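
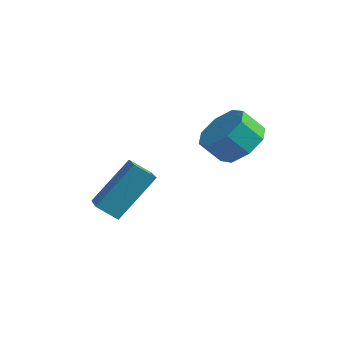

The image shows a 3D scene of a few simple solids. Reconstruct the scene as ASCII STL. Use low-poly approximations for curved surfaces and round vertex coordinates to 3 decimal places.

solid 
facet normal -0.604 0.696 -0.389
outer loop
vertex -4.137 -1.178 -2.32
vertex -3.476 -0.899 -2.846
vertex -4.721 -2.483 -3.747
endloop
endfacet
facet normal -0.743 -0.314 0.591
outer loop
vertex -3.924 -3.401 -3.234
vertex -4.137 -1.178 -2.32
vertex -4.721 -2.483 -3.747
endloop
endfacet
facet normal -0.604 0.696 -0.388
outer loop
vertex -4.721 -2.483 -3.747
vertex -3.476 -0.899 -2.846
vertex -4.061 -2.203 -4.273
endloop
endfacet
facet normal -0.289 -0.646 -0.707
outer loop
vertex -4.061 -2.203 -4.273
vertex -3.924 -3.401 -3.234
vertex -4.721 -2.483 -3.747
endloop
endfacet
facet normal 0.289 0.646 0.706
outer loop
vertex -4.137 -1.178 -2.32
vertex -2.679 -1.817 -2.333
vertex -3.476 -0.899 -2.846
endloop
endfacet
facet normal -0.742 -0.314 0.592
outer loop
vertex -3.339 -2.097 -1.807
vertex -4.137 -1.178 -2.32
vertex -3.924 -3.401 -3.234
endloop
endfacet
facet normal 0.289 0.646 0.707
outer loop
vertex -3.339 -2.097 -1.807
vertex -2.679 -1.817 -2.333
vertex -4.137 -1.178 -2.32
endloop
endfacet
facet normal 0.743 0.314 -0.592
outer loop
vertex -3.476 -0.899 -2.846
vertex -2.679 -1.817 -2.333
vertex -4.061 -2.203 -4.273
endloop
endfacet
facet normal -0.290 -0.646 -0.706
outer loop
vertex -3.263 -3.122 -3.76
vertex -3.924 -3.401 -3.234
vertex -4.061 -2.203 -4.273
endloop
endfacet
facet normal 0.742 0.315 -0.591
outer loop
vertex -4.061 -2.203 -4.273
vertex -2.679 -1.817 -2.333
vertex -3.263 -3.122 -3.76
endloop
endfacet
facet normal 0.603 -0.696 0.389
outer loop
vertex -3.263 -3.122 -3.76
vertex -3.339 -2.097 -1.807
vertex -3.924 -3.401 -3.234
endloop
endfacet
facet normal 0.605 -0.695 0.388
outer loop
vertex -2.679 -1.817 -2.333
vertex -3.339 -2.097 -1.807
vertex -3.263 -3.122 -3.76
endloop
endfacet
facet normal 0.561 0.348 -0.751
outer loop
vertex 0.519 -0.747 -0.105
vertex -0.251 -0.651 -0.636
vertex 0.213 -0.099 -0.033
endloop
endfacet
facet normal 0.710 0.263 0.653
outer loop
vertex 0.519 -0.747 -0.105
vertex 0.213 -0.099 -0.033
vertex -0.06 -1.105 0.668
endloop
endfacet
facet normal 0.710 0.262 0.653
outer loop
vertex -0.06 -1.105 0.668
vertex 0.213 -0.099 -0.033
vertex -0.365 -0.458 0.74
endloop
endfacet
facet normal -0.562 -0.349 0.750
outer loop
vertex -0.06 -1.105 0.668
vertex -0.365 -0.458 0.74
vertex -0.829 -1.009 0.136
endloop
endfacet
facet normal 0.562 0.348 -0.751
outer loop
vertex 0.213 -0.099 -0.033
vertex -0.251 -0.651 -0.636
vertex -0.364 0.225 -0.315
endloop
endfacet
facet normal 0.201 0.822 0.532
outer loop
vertex 0.213 -0.099 -0.033
vertex -0.364 0.225 -0.315
vertex -0.365 -0.458 0.74
endloop
endfacet
facet normal 0.203 0.822 0.532
outer loop
vertex -0.365 -0.458 0.74
vertex -0.364 0.225 -0.315
vertex -0.942 -0.133 0.458
endloop
endfacet
facet normal -0.563 -0.348 0.750
outer loop
vertex -0.365 -0.458 0.74
vertex -0.942 -0.133 0.458
vertex -0.829 -1.009 0.136
endloop
endfacet
facet normal 0.562 0.347 -0.750
outer loop
vertex -0.364 0.225 -0.315
vertex -0.251 -0.651 -0.636
vertex -0.875 0.037 -0.785
endloop
endfacet
facet normal -0.423 0.900 0.100
outer loop
vertex -0.364 0.225 -0.315
vertex -0.875 0.037 -0.785
vertex -0.942 -0.133 0.458
endloop
endfacet
facet normal -0.425 0.900 0.100
outer loop
vertex -0.942 -0.133 0.458
vertex -0.875 0.037 -0.785
vertex -1.453 -0.322 -0.012
endloop
endfacet
facet normal -0.562 -0.348 0.751
outer loop
vertex -0.942 -0.133 0.458
vertex -1.453 -0.322 -0.012
vertex -0.829 -1.009 0.136
endloop
endfacet
facet normal 0.562 0.348 -0.750
outer loop
vertex -0.875 0.037 -0.785
vertex -0.251 -0.651 -0.636
vertex -1.02 -0.555 -1.168
endloop
endfacet
facet normal -0.803 0.450 -0.391
outer loop
vertex -0.875 0.037 -0.785
vertex -1.02 -0.555 -1.168
vertex -1.453 -0.322 -0.012
endloop
endfacet
facet normal -0.802 0.452 -0.391
outer loop
vertex -1.453 -0.322 -0.012
vertex -1.02 -0.555 -1.168
vertex -1.599 -0.913 -0.395
endloop
endfacet
facet normal -0.561 -0.348 0.751
outer loop
vertex -1.453 -0.322 -0.012
vertex -1.599 -0.913 -0.395
vertex -0.829 -1.009 0.136
endloop
endfacet
facet normal 0.562 0.349 -0.750
outer loop
vertex -1.02 -0.555 -1.168
vertex -0.251 -0.651 -0.636
vertex -0.715 -1.202 -1.24
endloop
endfacet
facet normal -0.710 -0.262 -0.653
outer loop
vertex -1.02 -0.555 -1.168
vertex -0.715 -1.202 -1.24
vertex -1.599 -0.913 -0.395
endloop
endfacet
facet normal -0.710 -0.263 -0.653
outer loop
vertex -1.599 -0.913 -0.395
vertex -0.715 -1.202 -1.24
vertex -1.293 -1.561 -0.467
endloop
endfacet
facet normal -0.561 -0.348 0.751
outer loop
vertex -1.599 -0.913 -0.395
vertex -1.293 -1.561 -0.467
vertex -0.829 -1.009 0.136
endloop
endfacet
facet normal 0.563 0.348 -0.750
outer loop
vertex -0.715 -1.202 -1.24
vertex -0.251 -0.651 -0.636
vertex -0.138 -1.527 -0.958
endloop
endfacet
facet normal -0.202 -0.822 -0.533
outer loop
vertex -0.715 -1.202 -1.24
vertex -0.138 -1.527 -0.958
vertex -1.293 -1.561 -0.467
endloop
endfacet
facet normal -0.202 -0.822 -0.532
outer loop
vertex -1.293 -1.561 -0.467
vertex -0.138 -1.527 -0.958
vertex -0.716 -1.885 -0.185
endloop
endfacet
facet normal -0.562 -0.348 0.751
outer loop
vertex -1.293 -1.561 -0.467
vertex -0.716 -1.885 -0.185
vertex -0.829 -1.009 0.136
endloop
endfacet
facet normal 0.562 0.348 -0.751
outer loop
vertex -0.138 -1.527 -0.958
vertex -0.251 -0.651 -0.636
vertex 0.373 -1.338 -0.488
endloop
endfacet
facet normal 0.424 -0.900 -0.099
outer loop
vertex -0.138 -1.527 -0.958
vertex 0.373 -1.338 -0.488
vertex -0.716 -1.885 -0.185
endloop
endfacet
facet normal 0.424 -0.900 -0.101
outer loop
vertex -0.716 -1.885 -0.185
vertex 0.373 -1.338 -0.488
vertex -0.205 -1.697 0.285
endloop
endfacet
facet normal -0.562 -0.347 0.750
outer loop
vertex -0.716 -1.885 -0.185
vertex -0.205 -1.697 0.285
vertex -0.829 -1.009 0.136
endloop
endfacet
facet normal 0.561 0.348 -0.751
outer loop
vertex 0.373 -1.338 -0.488
vertex -0.251 -0.651 -0.636
vertex 0.519 -0.747 -0.105
endloop
endfacet
facet normal 0.802 -0.451 0.390
outer loop
vertex 0.373 -1.338 -0.488
vertex 0.519 -0.747 -0.105
vertex -0.205 -1.697 0.285
endloop
endfacet
facet normal 0.802 -0.450 0.392
outer loop
vertex -0.205 -1.697 0.285
vertex 0.519 -0.747 -0.105
vertex -0.06 -1.105 0.668
endloop
endfacet
facet normal -0.562 -0.348 0.750
outer loop
vertex -0.205 -1.697 0.285
vertex -0.06 -1.105 0.668
vertex -0.829 -1.009 0.136
endloop
endfacet

endsolid


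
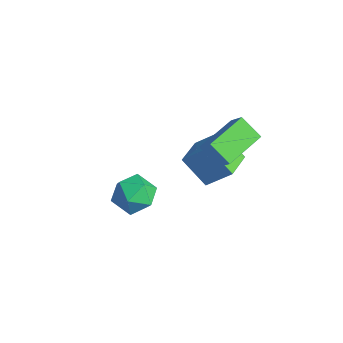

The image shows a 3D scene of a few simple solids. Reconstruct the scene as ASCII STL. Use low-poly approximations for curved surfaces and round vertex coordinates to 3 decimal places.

solid 
facet normal -0.598 -0.365 0.714
outer loop
vertex -0.053 2.343 -1.503
vertex -1.051 3.52 -1.737
vertex -0.807 1.491 -2.57
endloop
endfacet
facet normal 0.640 -0.754 0.150
outer loop
vertex 0.191 2.1 -3.763
vertex -0.053 2.343 -1.503
vertex -0.807 1.491 -2.57
endloop
endfacet
facet normal -0.598 -0.365 0.714
outer loop
vertex -0.807 1.491 -2.57
vertex -1.051 3.52 -1.737
vertex -1.805 2.667 -2.805
endloop
endfacet
facet normal -0.483 -0.547 -0.684
outer loop
vertex -1.805 2.667 -2.805
vertex 0.191 2.1 -3.763
vertex -0.807 1.491 -2.57
endloop
endfacet
facet normal 0.484 0.546 0.684
outer loop
vertex -0.053 2.343 -1.503
vertex -0.053 4.129 -2.93
vertex -1.051 3.52 -1.737
endloop
endfacet
facet normal 0.640 -0.754 0.150
outer loop
vertex 0.945 2.953 -2.695
vertex -0.053 2.343 -1.503
vertex 0.191 2.1 -3.763
endloop
endfacet
facet normal 0.483 0.547 0.684
outer loop
vertex 0.945 2.953 -2.695
vertex -0.053 4.129 -2.93
vertex -0.053 2.343 -1.503
endloop
endfacet
facet normal -0.640 0.754 -0.150
outer loop
vertex -1.051 3.52 -1.737
vertex -0.053 4.129 -2.93
vertex -1.805 2.667 -2.805
endloop
endfacet
facet normal -0.483 -0.546 -0.684
outer loop
vertex -0.807 3.277 -3.997
vertex 0.191 2.1 -3.763
vertex -1.805 2.667 -2.805
endloop
endfacet
facet normal -0.640 0.754 -0.150
outer loop
vertex -1.805 2.667 -2.805
vertex -0.053 4.129 -2.93
vertex -0.807 3.277 -3.997
endloop
endfacet
facet normal 0.598 0.365 -0.714
outer loop
vertex -0.807 3.277 -3.997
vertex 0.945 2.953 -2.695
vertex 0.191 2.1 -3.763
endloop
endfacet
facet normal 0.598 0.365 -0.714
outer loop
vertex -0.053 4.129 -2.93
vertex 0.945 2.953 -2.695
vertex -0.807 3.277 -3.997
endloop
endfacet
facet normal -0.669 -0.118 -0.734
outer loop
vertex 0.514 1.604 -0.594
vertex -0.203 3.492 -0.243
vertex 1.34 2.072 -1.423
endloop
endfacet
facet normal 0.349 -0.921 -0.172
outer loop
vertex 2.003 2.188 -0.697
vertex 0.514 1.604 -0.594
vertex 1.34 2.072 -1.423
endloop
endfacet
facet normal -0.669 -0.118 -0.734
outer loop
vertex 1.34 2.072 -1.423
vertex -0.203 3.492 -0.243
vertex 0.623 3.96 -1.072
endloop
endfacet
facet normal 0.655 0.371 -0.658
outer loop
vertex 0.623 3.96 -1.072
vertex 2.003 2.188 -0.697
vertex 1.34 2.072 -1.423
endloop
endfacet
facet normal -0.655 -0.371 0.658
outer loop
vertex 0.514 1.604 -0.594
vertex 0.46 3.608 0.483
vertex -0.203 3.492 -0.243
endloop
endfacet
facet normal 0.349 -0.921 -0.172
outer loop
vertex 1.177 1.72 0.132
vertex 0.514 1.604 -0.594
vertex 2.003 2.188 -0.697
endloop
endfacet
facet normal -0.655 -0.371 0.658
outer loop
vertex 1.177 1.72 0.132
vertex 0.46 3.608 0.483
vertex 0.514 1.604 -0.594
endloop
endfacet
facet normal -0.349 0.921 0.172
outer loop
vertex -0.203 3.492 -0.243
vertex 0.46 3.608 0.483
vertex 0.623 3.96 -1.072
endloop
endfacet
facet normal 0.655 0.371 -0.658
outer loop
vertex 1.286 4.076 -0.346
vertex 2.003 2.188 -0.697
vertex 0.623 3.96 -1.072
endloop
endfacet
facet normal -0.349 0.921 0.172
outer loop
vertex 0.623 3.96 -1.072
vertex 0.46 3.608 0.483
vertex 1.286 4.076 -0.346
endloop
endfacet
facet normal 0.669 0.118 0.734
outer loop
vertex 1.286 4.076 -0.346
vertex 1.177 1.72 0.132
vertex 2.003 2.188 -0.697
endloop
endfacet
facet normal 0.669 0.118 0.734
outer loop
vertex 0.46 3.608 0.483
vertex 1.177 1.72 0.132
vertex 1.286 4.076 -0.346
endloop
endfacet
facet normal -0.033 0.736 0.676
outer loop
vertex 1.486 -0.879 -1.326
vertex 0.723 -1.366 -0.834
vertex 1.704 -1.555 -0.58
endloop
endfacet
facet normal 0.627 0.660 0.414
outer loop
vertex 1.486 -0.879 -1.326
vertex 1.704 -1.555 -0.58
vertex 2.264 -1.544 -1.445
endloop
endfacet
facet normal 0.595 0.749 -0.293
outer loop
vertex 1.486 -0.879 -1.326
vertex 2.264 -1.544 -1.445
vertex 1.63 -1.348 -2.233
endloop
endfacet
facet normal -0.084 0.880 -0.468
outer loop
vertex 1.486 -0.879 -1.326
vertex 1.63 -1.348 -2.233
vertex 0.678 -1.238 -1.855
endloop
endfacet
facet normal -0.472 0.872 0.130
outer loop
vertex 1.486 -0.879 -1.326
vertex 0.678 -1.238 -1.855
vertex 0.723 -1.366 -0.834
endloop
endfacet
facet normal 0.839 -0.009 0.543
outer loop
vertex 2.264 -1.544 -1.445
vertex 1.704 -1.555 -0.58
vertex 1.982 -2.442 -1.025
endloop
endfacet
facet normal -0.228 0.115 0.967
outer loop
vertex 1.704 -1.555 -0.58
vertex 0.723 -1.366 -0.834
vertex 1.03 -2.332 -0.647
endloop
endfacet
facet normal -0.939 0.334 0.083
outer loop
vertex 0.723 -1.366 -0.834
vertex 0.678 -1.238 -1.855
vertex 0.396 -2.136 -1.435
endloop
endfacet
facet normal -0.311 0.346 -0.885
outer loop
vertex 0.678 -1.238 -1.855
vertex 1.63 -1.348 -2.233
vertex 0.956 -2.125 -2.3
endloop
endfacet
facet normal 0.788 0.134 -0.601
outer loop
vertex 1.63 -1.348 -2.233
vertex 2.264 -1.544 -1.445
vertex 1.937 -2.314 -2.046
endloop
endfacet
facet normal 0.084 -0.880 0.468
outer loop
vertex 1.174 -2.801 -1.554
vertex 1.982 -2.442 -1.025
vertex 1.03 -2.332 -0.647
endloop
endfacet
facet normal -0.595 -0.749 0.293
outer loop
vertex 1.174 -2.801 -1.554
vertex 1.03 -2.332 -0.647
vertex 0.396 -2.136 -1.435
endloop
endfacet
facet normal -0.627 -0.660 -0.414
outer loop
vertex 1.174 -2.801 -1.554
vertex 0.396 -2.136 -1.435
vertex 0.956 -2.125 -2.3
endloop
endfacet
facet normal 0.033 -0.736 -0.676
outer loop
vertex 1.174 -2.801 -1.554
vertex 0.956 -2.125 -2.3
vertex 1.937 -2.314 -2.046
endloop
endfacet
facet normal 0.472 -0.872 -0.130
outer loop
vertex 1.174 -2.801 -1.554
vertex 1.937 -2.314 -2.046
vertex 1.982 -2.442 -1.025
endloop
endfacet
facet normal 0.311 -0.346 0.885
outer loop
vertex 1.03 -2.332 -0.647
vertex 1.982 -2.442 -1.025
vertex 1.704 -1.555 -0.58
endloop
endfacet
facet normal -0.788 -0.134 0.601
outer loop
vertex 0.396 -2.136 -1.435
vertex 1.03 -2.332 -0.647
vertex 0.723 -1.366 -0.834
endloop
endfacet
facet normal -0.839 0.009 -0.543
outer loop
vertex 0.956 -2.125 -2.3
vertex 0.396 -2.136 -1.435
vertex 0.678 -1.238 -1.855
endloop
endfacet
facet normal 0.228 -0.115 -0.967
outer loop
vertex 1.937 -2.314 -2.046
vertex 0.956 -2.125 -2.3
vertex 1.63 -1.348 -2.233
endloop
endfacet
facet normal 0.939 -0.334 -0.083
outer loop
vertex 1.982 -2.442 -1.025
vertex 1.937 -2.314 -2.046
vertex 2.264 -1.544 -1.445
endloop
endfacet

endsolid


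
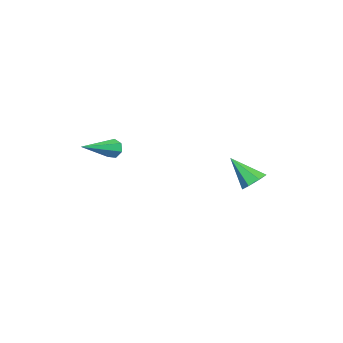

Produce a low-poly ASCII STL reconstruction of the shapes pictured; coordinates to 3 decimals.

solid 
facet normal -0.906 0.271 -0.326
outer loop
vertex 2.858 -2.213 -1.124
vertex 2.64 -2.45 -0.716
vertex 2.802 -1.957 -0.756
endloop
endfacet
facet normal 0.603 0.695 -0.391
outer loop
vertex 2.858 -2.213 -1.124
vertex 2.802 -1.957 -0.756
vertex 4.44 -2.99 -0.064
endloop
endfacet
facet normal -0.905 0.271 -0.328
outer loop
vertex 2.802 -1.957 -0.756
vertex 2.64 -2.45 -0.716
vertex 2.623 -2.073 -0.358
endloop
endfacet
facet normal 0.358 0.841 0.406
outer loop
vertex 2.802 -1.957 -0.756
vertex 2.623 -2.073 -0.358
vertex 4.44 -2.99 -0.064
endloop
endfacet
facet normal -0.905 0.271 -0.328
outer loop
vertex 2.623 -2.073 -0.358
vertex 2.64 -2.45 -0.716
vertex 2.457 -2.472 -0.23
endloop
endfacet
facet normal 0.000 0.305 0.952
outer loop
vertex 2.623 -2.073 -0.358
vertex 2.457 -2.472 -0.23
vertex 4.44 -2.99 -0.064
endloop
endfacet
facet normal -0.905 0.272 -0.328
outer loop
vertex 2.457 -2.472 -0.23
vertex 2.64 -2.45 -0.716
vertex 2.428 -2.855 -0.467
endloop
endfacet
facet normal -0.202 -0.504 0.840
outer loop
vertex 2.457 -2.472 -0.23
vertex 2.428 -2.855 -0.467
vertex 4.44 -2.99 -0.064
endloop
endfacet
facet normal -0.905 0.272 -0.328
outer loop
vertex 2.428 -2.855 -0.467
vertex 2.64 -2.45 -0.716
vertex 2.559 -2.932 -0.892
endloop
endfacet
facet normal -0.096 -0.984 0.149
outer loop
vertex 2.428 -2.855 -0.467
vertex 2.559 -2.932 -0.892
vertex 4.44 -2.99 -0.064
endloop
endfacet
facet normal -0.905 0.272 -0.327
outer loop
vertex 2.559 -2.932 -0.892
vertex 2.64 -2.45 -0.716
vertex 2.75 -2.647 -1.184
endloop
endfacet
facet normal 0.238 -0.768 -0.594
outer loop
vertex 2.559 -2.932 -0.892
vertex 2.75 -2.647 -1.184
vertex 4.44 -2.99 -0.064
endloop
endfacet
facet normal -0.906 0.271 -0.327
outer loop
vertex 2.75 -2.647 -1.184
vertex 2.64 -2.45 -0.716
vertex 2.858 -2.213 -1.124
endloop
endfacet
facet normal 0.549 -0.021 -0.835
outer loop
vertex 2.75 -2.647 -1.184
vertex 2.858 -2.213 -1.124
vertex 4.44 -2.99 -0.064
endloop
endfacet
facet normal 0.001 0.677 -0.736
outer loop
vertex 1.878 3.051 -2.383
vertex 1.46 3.408 -2.055
vertex 2.1 3.426 -2.038
endloop
endfacet
facet normal 0.862 -0.507 -0.003
outer loop
vertex 1.878 3.051 -2.383
vertex 2.1 3.426 -2.038
vertex 1.46 2.332 -0.885
endloop
endfacet
facet normal 0.001 0.677 -0.736
outer loop
vertex 2.1 3.426 -2.038
vertex 1.46 3.408 -2.055
vertex 1.84 3.787 -1.706
endloop
endfacet
facet normal 0.830 0.093 0.549
outer loop
vertex 2.1 3.426 -2.038
vertex 1.84 3.787 -1.706
vertex 1.46 2.332 -0.885
endloop
endfacet
facet normal 0.001 0.677 -0.736
outer loop
vertex 1.84 3.787 -1.706
vertex 1.46 3.408 -2.055
vertex 1.294 3.863 -1.637
endloop
endfacet
facet normal 0.173 0.449 0.876
outer loop
vertex 1.84 3.787 -1.706
vertex 1.294 3.863 -1.637
vertex 1.46 2.332 -0.885
endloop
endfacet
facet normal 0.001 0.677 -0.736
outer loop
vertex 1.294 3.863 -1.637
vertex 1.46 3.408 -2.055
vertex 0.874 3.596 -1.883
endloop
endfacet
facet normal -0.615 0.293 0.732
outer loop
vertex 1.294 3.863 -1.637
vertex 0.874 3.596 -1.883
vertex 1.46 2.332 -0.885
endloop
endfacet
facet normal 0.001 0.677 -0.736
outer loop
vertex 0.874 3.596 -1.883
vertex 1.46 3.408 -2.055
vertex 0.895 3.188 -2.258
endloop
endfacet
facet normal -0.940 -0.257 0.227
outer loop
vertex 0.874 3.596 -1.883
vertex 0.895 3.188 -2.258
vertex 1.46 2.332 -0.885
endloop
endfacet
facet normal 0.001 0.677 -0.736
outer loop
vertex 0.895 3.188 -2.258
vertex 1.46 3.408 -2.055
vertex 1.342 2.945 -2.481
endloop
endfacet
facet normal -0.558 -0.787 -0.261
outer loop
vertex 0.895 3.188 -2.258
vertex 1.342 2.945 -2.481
vertex 1.46 2.332 -0.885
endloop
endfacet
facet normal 0.001 0.677 -0.736
outer loop
vertex 1.342 2.945 -2.481
vertex 1.46 3.408 -2.055
vertex 1.878 3.051 -2.383
endloop
endfacet
facet normal 0.244 -0.899 -0.363
outer loop
vertex 1.342 2.945 -2.481
vertex 1.878 3.051 -2.383
vertex 1.46 2.332 -0.885
endloop
endfacet

endsolid


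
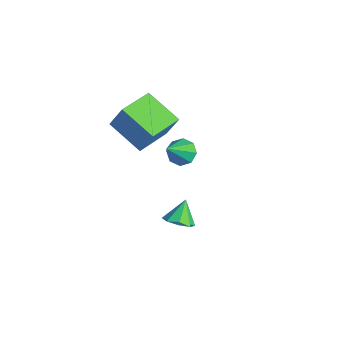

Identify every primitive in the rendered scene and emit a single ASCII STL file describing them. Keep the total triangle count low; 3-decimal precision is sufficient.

solid 
facet normal 0.419 -0.471 -0.776
outer loop
vertex 2.615 1.249 1.677
vertex 1.963 0.977 1.49
vertex 2.337 1.582 1.325
endloop
endfacet
facet normal 0.445 0.799 0.404
outer loop
vertex 2.615 1.249 1.677
vertex 2.337 1.582 1.325
vertex 1.477 1.523 2.39
endloop
endfacet
facet normal 0.418 -0.471 -0.777
outer loop
vertex 2.337 1.582 1.325
vertex 1.963 0.977 1.49
vertex 1.841 1.562 1.07
endloop
endfacet
facet normal -0.049 0.999 0.016
outer loop
vertex 2.337 1.582 1.325
vertex 1.841 1.562 1.07
vertex 1.477 1.523 2.39
endloop
endfacet
facet normal 0.420 -0.470 -0.776
outer loop
vertex 1.841 1.562 1.07
vertex 1.963 0.977 1.49
vertex 1.416 1.198 1.06
endloop
endfacet
facet normal -0.641 0.752 -0.154
outer loop
vertex 1.841 1.562 1.07
vertex 1.416 1.198 1.06
vertex 1.477 1.523 2.39
endloop
endfacet
facet normal 0.420 -0.470 -0.776
outer loop
vertex 1.416 1.198 1.06
vertex 1.963 0.977 1.49
vertex 1.312 0.706 1.302
endloop
endfacet
facet normal -0.979 0.204 -0.005
outer loop
vertex 1.416 1.198 1.06
vertex 1.312 0.706 1.302
vertex 1.477 1.523 2.39
endloop
endfacet
facet normal 0.420 -0.469 -0.777
outer loop
vertex 1.312 0.706 1.302
vertex 1.963 0.977 1.49
vertex 1.59 0.372 1.654
endloop
endfacet
facet normal -0.867 -0.326 0.376
outer loop
vertex 1.312 0.706 1.302
vertex 1.59 0.372 1.654
vertex 1.477 1.523 2.39
endloop
endfacet
facet normal 0.421 -0.470 -0.776
outer loop
vertex 1.59 0.372 1.654
vertex 1.963 0.977 1.49
vertex 2.086 0.393 1.91
endloop
endfacet
facet normal -0.372 -0.526 0.765
outer loop
vertex 1.59 0.372 1.654
vertex 2.086 0.393 1.91
vertex 1.477 1.523 2.39
endloop
endfacet
facet normal 0.420 -0.470 -0.776
outer loop
vertex 2.086 0.393 1.91
vertex 1.963 0.977 1.49
vertex 2.511 0.756 1.92
endloop
endfacet
facet normal 0.217 -0.280 0.935
outer loop
vertex 2.086 0.393 1.91
vertex 2.511 0.756 1.92
vertex 1.477 1.523 2.39
endloop
endfacet
facet normal 0.419 -0.471 -0.776
outer loop
vertex 2.511 0.756 1.92
vertex 1.963 0.977 1.49
vertex 2.615 1.249 1.677
endloop
endfacet
facet normal 0.557 0.270 0.785
outer loop
vertex 2.511 0.756 1.92
vertex 2.615 1.249 1.677
vertex 1.477 1.523 2.39
endloop
endfacet
facet normal -0.499 0.851 -0.163
outer loop
vertex -4.343 2.223 4.337
vertex -2.741 3.011 3.551
vertex -4.726 1.761 3.094
endloop
endfacet
facet normal -0.821 -0.404 0.403
outer loop
vertex -3.759 0.109 3.409
vertex -4.343 2.223 4.337
vertex -4.726 1.761 3.094
endloop
endfacet
facet normal -0.499 0.851 -0.162
outer loop
vertex -4.726 1.761 3.094
vertex -2.741 3.011 3.551
vertex -3.125 2.549 2.308
endloop
endfacet
facet normal -0.278 -0.334 -0.901
outer loop
vertex -3.125 2.549 2.308
vertex -3.759 0.109 3.409
vertex -4.726 1.761 3.094
endloop
endfacet
facet normal 0.278 0.334 0.901
outer loop
vertex -4.343 2.223 4.337
vertex -1.774 1.359 3.866
vertex -2.741 3.011 3.551
endloop
endfacet
facet normal -0.821 -0.404 0.404
outer loop
vertex -3.375 0.571 4.652
vertex -4.343 2.223 4.337
vertex -3.759 0.109 3.409
endloop
endfacet
facet normal 0.278 0.334 0.901
outer loop
vertex -3.375 0.571 4.652
vertex -1.774 1.359 3.866
vertex -4.343 2.223 4.337
endloop
endfacet
facet normal 0.821 0.404 -0.404
outer loop
vertex -2.741 3.011 3.551
vertex -1.774 1.359 3.866
vertex -3.125 2.549 2.308
endloop
endfacet
facet normal -0.277 -0.334 -0.901
outer loop
vertex -2.157 0.897 2.623
vertex -3.759 0.109 3.409
vertex -3.125 2.549 2.308
endloop
endfacet
facet normal 0.821 0.404 -0.403
outer loop
vertex -3.125 2.549 2.308
vertex -1.774 1.359 3.866
vertex -2.157 0.897 2.623
endloop
endfacet
facet normal 0.499 -0.851 0.162
outer loop
vertex -2.157 0.897 2.623
vertex -3.375 0.571 4.652
vertex -3.759 0.109 3.409
endloop
endfacet
facet normal 0.499 -0.851 0.163
outer loop
vertex -1.774 1.359 3.866
vertex -3.375 0.571 4.652
vertex -2.157 0.897 2.623
endloop
endfacet
facet normal -0.405 0.532 -0.743
outer loop
vertex -3.347 4.15 -0.053
vertex -3.812 3.593 -0.198
vertex -3.83 4.19 0.239
endloop
endfacet
facet normal 0.439 0.630 0.640
outer loop
vertex -3.347 4.15 -0.053
vertex -3.83 4.19 0.239
vertex -2.988 2.507 1.318
endloop
endfacet
facet normal -0.404 0.532 -0.744
outer loop
vertex -3.83 4.19 0.239
vertex -3.812 3.593 -0.198
vertex -4.304 3.881 0.275
endloop
endfacet
facet normal -0.224 0.444 0.868
outer loop
vertex -3.83 4.19 0.239
vertex -4.304 3.881 0.275
vertex -2.988 2.507 1.318
endloop
endfacet
facet normal -0.403 0.533 -0.744
outer loop
vertex -4.304 3.881 0.275
vertex -3.812 3.593 -0.198
vertex -4.489 3.403 0.033
endloop
endfacet
facet normal -0.682 -0.103 0.724
outer loop
vertex -4.304 3.881 0.275
vertex -4.489 3.403 0.033
vertex -2.988 2.507 1.318
endloop
endfacet
facet normal -0.403 0.533 -0.744
outer loop
vertex -4.489 3.403 0.033
vertex -3.812 3.593 -0.198
vertex -4.278 3.037 -0.344
endloop
endfacet
facet normal -0.663 -0.687 0.296
outer loop
vertex -4.489 3.403 0.033
vertex -4.278 3.037 -0.344
vertex -2.988 2.507 1.318
endloop
endfacet
facet normal -0.404 0.534 -0.743
outer loop
vertex -4.278 3.037 -0.344
vertex -3.812 3.593 -0.198
vertex -3.794 2.997 -0.636
endloop
endfacet
facet normal -0.181 -0.969 -0.168
outer loop
vertex -4.278 3.037 -0.344
vertex -3.794 2.997 -0.636
vertex -2.988 2.507 1.318
endloop
endfacet
facet normal -0.404 0.534 -0.743
outer loop
vertex -3.794 2.997 -0.636
vertex -3.812 3.593 -0.198
vertex -3.321 3.306 -0.671
endloop
endfacet
facet normal 0.482 -0.782 -0.395
outer loop
vertex -3.794 2.997 -0.636
vertex -3.321 3.306 -0.671
vertex -2.988 2.507 1.318
endloop
endfacet
facet normal -0.405 0.532 -0.744
outer loop
vertex -3.321 3.306 -0.671
vertex -3.812 3.593 -0.198
vertex -3.136 3.784 -0.43
endloop
endfacet
facet normal 0.938 -0.236 -0.252
outer loop
vertex -3.321 3.306 -0.671
vertex -3.136 3.784 -0.43
vertex -2.988 2.507 1.318
endloop
endfacet
facet normal -0.405 0.532 -0.743
outer loop
vertex -3.136 3.784 -0.43
vertex -3.812 3.593 -0.198
vertex -3.347 4.15 -0.053
endloop
endfacet
facet normal 0.920 0.349 0.177
outer loop
vertex -3.136 3.784 -0.43
vertex -3.347 4.15 -0.053
vertex -2.988 2.507 1.318
endloop
endfacet

endsolid


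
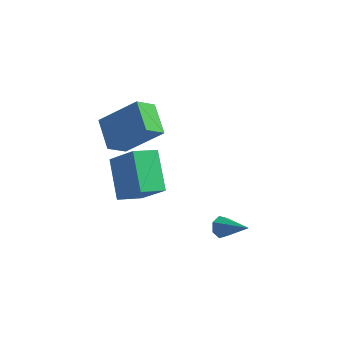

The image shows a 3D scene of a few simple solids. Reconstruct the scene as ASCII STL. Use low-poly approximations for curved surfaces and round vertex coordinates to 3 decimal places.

solid 
facet normal -0.669 -0.635 0.386
outer loop
vertex -0.953 -0.442 1.015
vertex -1.684 1.007 2.133
vertex -2.08 -0.028 -0.258
endloop
endfacet
facet normal 0.370 -0.736 -0.567
outer loop
vertex -1.256 0.753 -0.733
vertex -0.953 -0.442 1.015
vertex -2.08 -0.028 -0.258
endloop
endfacet
facet normal -0.670 -0.635 0.386
outer loop
vertex -2.08 -0.028 -0.258
vertex -1.684 1.007 2.133
vertex -2.81 1.421 0.859
endloop
endfacet
facet normal -0.644 0.237 -0.728
outer loop
vertex -2.81 1.421 0.859
vertex -1.256 0.753 -0.733
vertex -2.08 -0.028 -0.258
endloop
endfacet
facet normal 0.644 -0.237 0.728
outer loop
vertex -0.953 -0.442 1.015
vertex -0.86 1.788 1.658
vertex -1.684 1.007 2.133
endloop
endfacet
facet normal 0.371 -0.735 -0.567
outer loop
vertex -0.13 0.339 0.541
vertex -0.953 -0.442 1.015
vertex -1.256 0.753 -0.733
endloop
endfacet
facet normal 0.644 -0.237 0.728
outer loop
vertex -0.13 0.339 0.541
vertex -0.86 1.788 1.658
vertex -0.953 -0.442 1.015
endloop
endfacet
facet normal -0.371 0.736 0.567
outer loop
vertex -1.684 1.007 2.133
vertex -0.86 1.788 1.658
vertex -2.81 1.421 0.859
endloop
endfacet
facet normal -0.644 0.237 -0.728
outer loop
vertex -1.987 2.202 0.385
vertex -1.256 0.753 -0.733
vertex -2.81 1.421 0.859
endloop
endfacet
facet normal -0.371 0.735 0.567
outer loop
vertex -2.81 1.421 0.859
vertex -0.86 1.788 1.658
vertex -1.987 2.202 0.385
endloop
endfacet
facet normal 0.669 0.635 -0.385
outer loop
vertex -1.987 2.202 0.385
vertex -0.13 0.339 0.541
vertex -1.256 0.753 -0.733
endloop
endfacet
facet normal 0.669 0.635 -0.386
outer loop
vertex -0.86 1.788 1.658
vertex -0.13 0.339 0.541
vertex -1.987 2.202 0.385
endloop
endfacet
facet normal -0.767 0.340 -0.544
outer loop
vertex 2.508 0.174 -1.695
vertex 2.229 0.254 -1.252
vertex 2.555 0.589 -1.502
endloop
endfacet
facet normal 0.825 0.159 -0.543
outer loop
vertex 2.508 0.174 -1.695
vertex 2.555 0.589 -1.502
vertex 3.471 -0.294 -0.368
endloop
endfacet
facet normal -0.767 0.339 -0.545
outer loop
vertex 2.555 0.589 -1.502
vertex 2.229 0.254 -1.252
vertex 2.356 0.752 -1.121
endloop
endfacet
facet normal 0.671 0.740 0.034
outer loop
vertex 2.555 0.589 -1.502
vertex 2.356 0.752 -1.121
vertex 3.471 -0.294 -0.368
endloop
endfacet
facet normal -0.766 0.339 -0.546
outer loop
vertex 2.356 0.752 -1.121
vertex 2.229 0.254 -1.252
vertex 2.061 0.541 -0.838
endloop
endfacet
facet normal 0.177 0.692 0.700
outer loop
vertex 2.356 0.752 -1.121
vertex 2.061 0.541 -0.838
vertex 3.471 -0.294 -0.368
endloop
endfacet
facet normal -0.767 0.338 -0.546
outer loop
vertex 2.061 0.541 -0.838
vertex 2.229 0.254 -1.252
vertex 1.893 0.113 -0.867
endloop
endfacet
facet normal -0.290 0.049 0.956
outer loop
vertex 2.061 0.541 -0.838
vertex 1.893 0.113 -0.867
vertex 3.471 -0.294 -0.368
endloop
endfacet
facet normal -0.767 0.338 -0.545
outer loop
vertex 1.893 0.113 -0.867
vertex 2.229 0.254 -1.252
vertex 1.978 -0.207 -1.185
endloop
endfacet
facet normal -0.373 -0.702 0.607
outer loop
vertex 1.893 0.113 -0.867
vertex 1.978 -0.207 -1.185
vertex 3.471 -0.294 -0.368
endloop
endfacet
facet normal -0.768 0.339 -0.544
outer loop
vertex 1.978 -0.207 -1.185
vertex 2.229 0.254 -1.252
vertex 2.251 -0.181 -1.554
endloop
endfacet
facet normal -0.014 -0.997 -0.081
outer loop
vertex 1.978 -0.207 -1.185
vertex 2.251 -0.181 -1.554
vertex 3.471 -0.294 -0.368
endloop
endfacet
facet normal -0.767 0.339 -0.544
outer loop
vertex 2.251 -0.181 -1.554
vertex 2.229 0.254 -1.252
vertex 2.508 0.174 -1.695
endloop
endfacet
facet normal 0.521 -0.613 -0.594
outer loop
vertex 2.251 -0.181 -1.554
vertex 2.508 0.174 -1.695
vertex 3.471 -0.294 -0.368
endloop
endfacet
facet normal -0.472 -0.610 0.637
outer loop
vertex -1.608 1.429 5.062
vertex -3.152 1.176 3.676
vertex -0.89 0.262 4.476
endloop
endfacet
facet normal 0.739 0.121 0.663
outer loop
vertex -0.348 0.964 3.744
vertex -1.608 1.429 5.062
vertex -0.89 0.262 4.476
endloop
endfacet
facet normal -0.472 -0.610 0.637
outer loop
vertex -0.89 0.262 4.476
vertex -3.152 1.176 3.676
vertex -2.434 0.009 3.09
endloop
endfacet
facet normal 0.482 -0.783 -0.394
outer loop
vertex -2.434 0.009 3.09
vertex -0.348 0.964 3.744
vertex -0.89 0.262 4.476
endloop
endfacet
facet normal -0.482 0.783 0.394
outer loop
vertex -1.608 1.429 5.062
vertex -2.61 1.878 2.944
vertex -3.152 1.176 3.676
endloop
endfacet
facet normal 0.739 0.121 0.663
outer loop
vertex -1.066 2.131 4.33
vertex -1.608 1.429 5.062
vertex -0.348 0.964 3.744
endloop
endfacet
facet normal -0.482 0.783 0.394
outer loop
vertex -1.066 2.131 4.33
vertex -2.61 1.878 2.944
vertex -1.608 1.429 5.062
endloop
endfacet
facet normal -0.739 -0.121 -0.663
outer loop
vertex -3.152 1.176 3.676
vertex -2.61 1.878 2.944
vertex -2.434 0.009 3.09
endloop
endfacet
facet normal 0.482 -0.783 -0.394
outer loop
vertex -1.892 0.711 2.358
vertex -0.348 0.964 3.744
vertex -2.434 0.009 3.09
endloop
endfacet
facet normal -0.739 -0.121 -0.663
outer loop
vertex -2.434 0.009 3.09
vertex -2.61 1.878 2.944
vertex -1.892 0.711 2.358
endloop
endfacet
facet normal 0.472 0.610 -0.637
outer loop
vertex -1.892 0.711 2.358
vertex -1.066 2.131 4.33
vertex -0.348 0.964 3.744
endloop
endfacet
facet normal 0.472 0.610 -0.637
outer loop
vertex -2.61 1.878 2.944
vertex -1.066 2.131 4.33
vertex -1.892 0.711 2.358
endloop
endfacet

endsolid


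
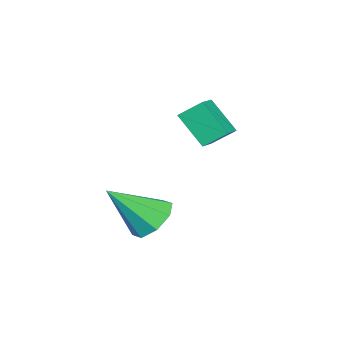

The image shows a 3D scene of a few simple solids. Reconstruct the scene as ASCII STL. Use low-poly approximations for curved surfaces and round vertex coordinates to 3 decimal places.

solid 
facet normal -0.465 0.551 -0.693
outer loop
vertex 3.031 -1.764 -4.029
vertex 2.666 -1.283 -3.401
vertex 3.404 -1.238 -3.861
endloop
endfacet
facet normal 0.813 -0.463 -0.354
outer loop
vertex 3.031 -1.764 -4.029
vertex 3.404 -1.238 -3.861
vertex 3.554 -2.337 -2.079
endloop
endfacet
facet normal -0.465 0.551 -0.692
outer loop
vertex 3.404 -1.238 -3.861
vertex 2.666 -1.283 -3.401
vertex 3.345 -0.739 -3.424
endloop
endfacet
facet normal 0.992 0.124 -0.007
outer loop
vertex 3.404 -1.238 -3.861
vertex 3.345 -0.739 -3.424
vertex 3.554 -2.337 -2.079
endloop
endfacet
facet normal -0.465 0.551 -0.693
outer loop
vertex 3.345 -0.739 -3.424
vertex 2.666 -1.283 -3.401
vertex 2.888 -0.559 -2.974
endloop
endfacet
facet normal 0.696 0.513 0.502
outer loop
vertex 3.345 -0.739 -3.424
vertex 2.888 -0.559 -2.974
vertex 3.554 -2.337 -2.079
endloop
endfacet
facet normal -0.466 0.551 -0.692
outer loop
vertex 2.888 -0.559 -2.974
vertex 2.666 -1.283 -3.401
vertex 2.302 -0.803 -2.774
endloop
endfacet
facet normal 0.099 0.477 0.873
outer loop
vertex 2.888 -0.559 -2.974
vertex 2.302 -0.803 -2.774
vertex 3.554 -2.337 -2.079
endloop
endfacet
facet normal -0.465 0.552 -0.692
outer loop
vertex 2.302 -0.803 -2.774
vertex 2.666 -1.283 -3.401
vertex 1.929 -1.328 -2.942
endloop
endfacet
facet normal -0.451 0.035 0.892
outer loop
vertex 2.302 -0.803 -2.774
vertex 1.929 -1.328 -2.942
vertex 3.554 -2.337 -2.079
endloop
endfacet
facet normal -0.465 0.552 -0.692
outer loop
vertex 1.929 -1.328 -2.942
vertex 2.666 -1.283 -3.401
vertex 1.987 -1.827 -3.379
endloop
endfacet
facet normal -0.632 -0.551 0.545
outer loop
vertex 1.929 -1.328 -2.942
vertex 1.987 -1.827 -3.379
vertex 3.554 -2.337 -2.079
endloop
endfacet
facet normal -0.465 0.552 -0.693
outer loop
vertex 1.987 -1.827 -3.379
vertex 2.666 -1.283 -3.401
vertex 2.444 -2.007 -3.829
endloop
endfacet
facet normal -0.336 -0.941 0.035
outer loop
vertex 1.987 -1.827 -3.379
vertex 2.444 -2.007 -3.829
vertex 3.554 -2.337 -2.079
endloop
endfacet
facet normal -0.464 0.552 -0.693
outer loop
vertex 2.444 -2.007 -3.829
vertex 2.666 -1.283 -3.401
vertex 3.031 -1.764 -4.029
endloop
endfacet
facet normal 0.260 -0.905 -0.336
outer loop
vertex 2.444 -2.007 -3.829
vertex 3.031 -1.764 -4.029
vertex 3.554 -2.337 -2.079
endloop
endfacet
facet normal -0.959 -0.143 -0.245
outer loop
vertex -1.272 -2.284 -0.613
vertex -1.54 -1.544 0.004
vertex -1.135 -1.317 -1.712
endloop
endfacet
facet normal 0.267 -0.740 -0.618
outer loop
vertex -0.32 -1.196 -1.504
vertex -1.272 -2.284 -0.613
vertex -1.135 -1.317 -1.712
endloop
endfacet
facet normal -0.959 -0.143 -0.245
outer loop
vertex -1.135 -1.317 -1.712
vertex -1.54 -1.544 0.004
vertex -1.403 -0.578 -1.095
endloop
endfacet
facet normal 0.093 0.658 -0.747
outer loop
vertex -1.403 -0.578 -1.095
vertex -0.32 -1.196 -1.504
vertex -1.135 -1.317 -1.712
endloop
endfacet
facet normal -0.093 -0.657 0.748
outer loop
vertex -1.272 -2.284 -0.613
vertex -0.725 -1.423 0.212
vertex -1.54 -1.544 0.004
endloop
endfacet
facet normal 0.268 -0.740 -0.617
outer loop
vertex -0.457 -2.162 -0.405
vertex -1.272 -2.284 -0.613
vertex -0.32 -1.196 -1.504
endloop
endfacet
facet normal -0.092 -0.658 0.748
outer loop
vertex -0.457 -2.162 -0.405
vertex -0.725 -1.423 0.212
vertex -1.272 -2.284 -0.613
endloop
endfacet
facet normal -0.267 0.740 0.617
outer loop
vertex -1.54 -1.544 0.004
vertex -0.725 -1.423 0.212
vertex -1.403 -0.578 -1.095
endloop
endfacet
facet normal 0.093 0.657 -0.748
outer loop
vertex -0.588 -0.456 -0.887
vertex -0.32 -1.196 -1.504
vertex -1.403 -0.578 -1.095
endloop
endfacet
facet normal -0.268 0.740 0.617
outer loop
vertex -1.403 -0.578 -1.095
vertex -0.725 -1.423 0.212
vertex -0.588 -0.456 -0.887
endloop
endfacet
facet normal 0.959 0.143 0.245
outer loop
vertex -0.588 -0.456 -0.887
vertex -0.457 -2.162 -0.405
vertex -0.32 -1.196 -1.504
endloop
endfacet
facet normal 0.959 0.143 0.245
outer loop
vertex -0.725 -1.423 0.212
vertex -0.457 -2.162 -0.405
vertex -0.588 -0.456 -0.887
endloop
endfacet

endsolid


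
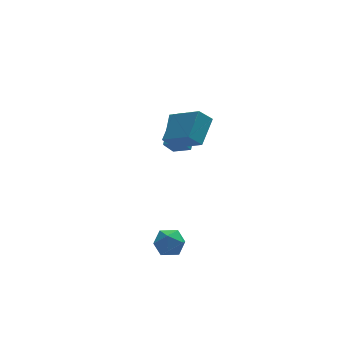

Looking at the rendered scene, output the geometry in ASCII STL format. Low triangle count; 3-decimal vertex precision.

solid 
facet normal -0.591 -0.188 0.784
outer loop
vertex 4.039 3.612 2.472
vertex 3.258 4.273 2.042
vertex 3.173 1.893 1.406
endloop
endfacet
facet normal 0.704 -0.595 0.388
outer loop
vertex 3.782 2.087 0.598
vertex 4.039 3.612 2.472
vertex 3.173 1.893 1.406
endloop
endfacet
facet normal -0.592 -0.188 0.784
outer loop
vertex 3.173 1.893 1.406
vertex 3.258 4.273 2.042
vertex 2.392 2.554 0.975
endloop
endfacet
facet normal -0.394 -0.781 -0.484
outer loop
vertex 2.392 2.554 0.975
vertex 3.782 2.087 0.598
vertex 3.173 1.893 1.406
endloop
endfacet
facet normal 0.394 0.781 0.485
outer loop
vertex 4.039 3.612 2.472
vertex 3.867 4.467 1.234
vertex 3.258 4.273 2.042
endloop
endfacet
facet normal 0.704 -0.595 0.388
outer loop
vertex 4.648 3.806 1.665
vertex 4.039 3.612 2.472
vertex 3.782 2.087 0.598
endloop
endfacet
facet normal 0.394 0.781 0.485
outer loop
vertex 4.648 3.806 1.665
vertex 3.867 4.467 1.234
vertex 4.039 3.612 2.472
endloop
endfacet
facet normal -0.704 0.595 -0.388
outer loop
vertex 3.258 4.273 2.042
vertex 3.867 4.467 1.234
vertex 2.392 2.554 0.975
endloop
endfacet
facet normal -0.394 -0.781 -0.485
outer loop
vertex 3.001 2.748 0.168
vertex 3.782 2.087 0.598
vertex 2.392 2.554 0.975
endloop
endfacet
facet normal -0.704 0.595 -0.388
outer loop
vertex 2.392 2.554 0.975
vertex 3.867 4.467 1.234
vertex 3.001 2.748 0.168
endloop
endfacet
facet normal 0.591 0.189 -0.784
outer loop
vertex 3.001 2.748 0.168
vertex 4.648 3.806 1.665
vertex 3.782 2.087 0.598
endloop
endfacet
facet normal 0.592 0.188 -0.784
outer loop
vertex 3.867 4.467 1.234
vertex 4.648 3.806 1.665
vertex 3.001 2.748 0.168
endloop
endfacet
facet normal -0.527 -0.688 -0.499
outer loop
vertex 2.719 -0.806 3.797
vertex 1.771 0.659 2.78
vertex 3.449 -0.838 3.071
endloop
endfacet
facet normal 0.469 -0.725 0.504
outer loop
vertex 4.429 0.441 4.0
vertex 2.719 -0.806 3.797
vertex 3.449 -0.838 3.071
endloop
endfacet
facet normal -0.527 -0.688 -0.499
outer loop
vertex 3.449 -0.838 3.071
vertex 1.771 0.659 2.78
vertex 2.501 0.627 2.054
endloop
endfacet
facet normal 0.709 -0.031 -0.705
outer loop
vertex 2.501 0.627 2.054
vertex 4.429 0.441 4.0
vertex 3.449 -0.838 3.071
endloop
endfacet
facet normal -0.709 0.031 0.705
outer loop
vertex 2.719 -0.806 3.797
vertex 2.751 1.938 3.709
vertex 1.771 0.659 2.78
endloop
endfacet
facet normal 0.469 -0.725 0.504
outer loop
vertex 3.699 0.473 4.726
vertex 2.719 -0.806 3.797
vertex 4.429 0.441 4.0
endloop
endfacet
facet normal -0.709 0.031 0.705
outer loop
vertex 3.699 0.473 4.726
vertex 2.751 1.938 3.709
vertex 2.719 -0.806 3.797
endloop
endfacet
facet normal -0.469 0.725 -0.504
outer loop
vertex 1.771 0.659 2.78
vertex 2.751 1.938 3.709
vertex 2.501 0.627 2.054
endloop
endfacet
facet normal 0.709 -0.031 -0.705
outer loop
vertex 3.481 1.906 2.983
vertex 4.429 0.441 4.0
vertex 2.501 0.627 2.054
endloop
endfacet
facet normal -0.469 0.725 -0.504
outer loop
vertex 2.501 0.627 2.054
vertex 2.751 1.938 3.709
vertex 3.481 1.906 2.983
endloop
endfacet
facet normal 0.527 0.688 0.499
outer loop
vertex 3.481 1.906 2.983
vertex 3.699 0.473 4.726
vertex 4.429 0.441 4.0
endloop
endfacet
facet normal 0.527 0.688 0.499
outer loop
vertex 2.751 1.938 3.709
vertex 3.699 0.473 4.726
vertex 3.481 1.906 2.983
endloop
endfacet
facet normal -0.662 0.107 0.742
outer loop
vertex 0.6 -2.799 -1.547
vertex 0.073 -3.462 -1.921
vertex 0.728 -3.684 -1.305
endloop
endfacet
facet normal -0.001 0.264 0.965
outer loop
vertex 0.6 -2.799 -1.547
vertex 0.728 -3.684 -1.305
vertex 1.458 -3.135 -1.454
endloop
endfacet
facet normal 0.250 0.792 0.557
outer loop
vertex 0.6 -2.799 -1.547
vertex 1.458 -3.135 -1.454
vertex 1.255 -2.574 -2.161
endloop
endfacet
facet normal -0.255 0.964 0.081
outer loop
vertex 0.6 -2.799 -1.547
vertex 1.255 -2.574 -2.161
vertex 0.399 -2.776 -2.45
endloop
endfacet
facet normal -0.818 0.540 0.196
outer loop
vertex 0.6 -2.799 -1.547
vertex 0.399 -2.776 -2.45
vertex 0.073 -3.462 -1.921
endloop
endfacet
facet normal 0.409 -0.311 0.858
outer loop
vertex 1.458 -3.135 -1.454
vertex 0.728 -3.684 -1.305
vertex 1.461 -4.004 -1.77
endloop
endfacet
facet normal -0.659 -0.564 0.498
outer loop
vertex 0.728 -3.684 -1.305
vertex 0.073 -3.462 -1.921
vertex 0.605 -4.206 -2.059
endloop
endfacet
facet normal -0.913 0.137 -0.385
outer loop
vertex 0.073 -3.462 -1.921
vertex 0.399 -2.776 -2.45
vertex 0.402 -3.645 -2.766
endloop
endfacet
facet normal -0.002 0.822 -0.569
outer loop
vertex 0.399 -2.776 -2.45
vertex 1.255 -2.574 -2.161
vertex 1.132 -3.096 -2.915
endloop
endfacet
facet normal 0.814 0.545 0.199
outer loop
vertex 1.255 -2.574 -2.161
vertex 1.458 -3.135 -1.454
vertex 1.787 -3.318 -2.299
endloop
endfacet
facet normal 0.255 -0.964 -0.081
outer loop
vertex 1.26 -3.981 -2.673
vertex 1.461 -4.004 -1.77
vertex 0.605 -4.206 -2.059
endloop
endfacet
facet normal -0.250 -0.792 -0.557
outer loop
vertex 1.26 -3.981 -2.673
vertex 0.605 -4.206 -2.059
vertex 0.402 -3.645 -2.766
endloop
endfacet
facet normal 0.001 -0.264 -0.965
outer loop
vertex 1.26 -3.981 -2.673
vertex 0.402 -3.645 -2.766
vertex 1.132 -3.096 -2.915
endloop
endfacet
facet normal 0.662 -0.107 -0.742
outer loop
vertex 1.26 -3.981 -2.673
vertex 1.132 -3.096 -2.915
vertex 1.787 -3.318 -2.299
endloop
endfacet
facet normal 0.818 -0.540 -0.196
outer loop
vertex 1.26 -3.981 -2.673
vertex 1.787 -3.318 -2.299
vertex 1.461 -4.004 -1.77
endloop
endfacet
facet normal 0.002 -0.822 0.569
outer loop
vertex 0.605 -4.206 -2.059
vertex 1.461 -4.004 -1.77
vertex 0.728 -3.684 -1.305
endloop
endfacet
facet normal -0.814 -0.545 -0.199
outer loop
vertex 0.402 -3.645 -2.766
vertex 0.605 -4.206 -2.059
vertex 0.073 -3.462 -1.921
endloop
endfacet
facet normal -0.409 0.311 -0.858
outer loop
vertex 1.132 -3.096 -2.915
vertex 0.402 -3.645 -2.766
vertex 0.399 -2.776 -2.45
endloop
endfacet
facet normal 0.659 0.564 -0.498
outer loop
vertex 1.787 -3.318 -2.299
vertex 1.132 -3.096 -2.915
vertex 1.255 -2.574 -2.161
endloop
endfacet
facet normal 0.913 -0.137 0.385
outer loop
vertex 1.461 -4.004 -1.77
vertex 1.787 -3.318 -2.299
vertex 1.458 -3.135 -1.454
endloop
endfacet

endsolid


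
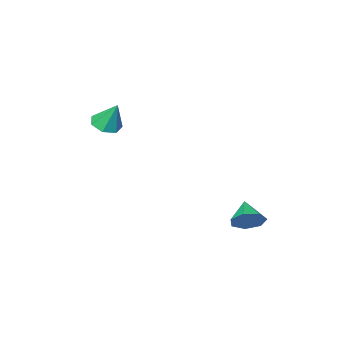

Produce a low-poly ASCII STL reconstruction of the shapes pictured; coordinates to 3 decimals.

solid 
facet normal 0.150 -0.427 -0.892
outer loop
vertex 2.894 -2.565 1.022
vertex 2.273 -2.564 0.917
vertex 2.696 -2.119 0.775
endloop
endfacet
facet normal 0.774 0.533 0.342
outer loop
vertex 2.894 -2.565 1.022
vertex 2.696 -2.119 0.775
vertex 2.087 -2.036 2.023
endloop
endfacet
facet normal 0.148 -0.426 -0.892
outer loop
vertex 2.696 -2.119 0.775
vertex 2.273 -2.564 0.917
vertex 2.179 -2.008 0.636
endloop
endfacet
facet normal 0.201 0.979 0.033
outer loop
vertex 2.696 -2.119 0.775
vertex 2.179 -2.008 0.636
vertex 2.087 -2.036 2.023
endloop
endfacet
facet normal 0.150 -0.426 -0.892
outer loop
vertex 2.179 -2.008 0.636
vertex 2.273 -2.564 0.917
vertex 1.733 -2.316 0.708
endloop
endfacet
facet normal -0.570 0.821 -0.021
outer loop
vertex 2.179 -2.008 0.636
vertex 1.733 -2.316 0.708
vertex 2.087 -2.036 2.023
endloop
endfacet
facet normal 0.150 -0.425 -0.893
outer loop
vertex 1.733 -2.316 0.708
vertex 2.273 -2.564 0.917
vertex 1.694 -2.811 0.937
endloop
endfacet
facet normal -0.959 0.178 0.220
outer loop
vertex 1.733 -2.316 0.708
vertex 1.694 -2.811 0.937
vertex 2.087 -2.036 2.023
endloop
endfacet
facet normal 0.151 -0.426 -0.892
outer loop
vertex 1.694 -2.811 0.937
vertex 2.273 -2.564 0.917
vertex 2.091 -3.12 1.152
endloop
endfacet
facet normal -0.673 -0.465 0.575
outer loop
vertex 1.694 -2.811 0.937
vertex 2.091 -3.12 1.152
vertex 2.087 -2.036 2.023
endloop
endfacet
facet normal 0.150 -0.426 -0.892
outer loop
vertex 2.091 -3.12 1.152
vertex 2.273 -2.564 0.917
vertex 2.625 -3.01 1.189
endloop
endfacet
facet normal 0.075 -0.624 0.777
outer loop
vertex 2.091 -3.12 1.152
vertex 2.625 -3.01 1.189
vertex 2.087 -2.036 2.023
endloop
endfacet
facet normal 0.150 -0.426 -0.892
outer loop
vertex 2.625 -3.01 1.189
vertex 2.273 -2.564 0.917
vertex 2.894 -2.565 1.022
endloop
endfacet
facet normal 0.717 -0.181 0.673
outer loop
vertex 2.625 -3.01 1.189
vertex 2.894 -2.565 1.022
vertex 2.087 -2.036 2.023
endloop
endfacet
facet normal 0.374 0.790 -0.486
outer loop
vertex -0.963 0.903 -3.828
vertex -1.41 1.323 -3.49
vertex -0.763 1.132 -3.302
endloop
endfacet
facet normal 0.557 -0.818 0.144
outer loop
vertex -0.963 0.903 -3.828
vertex -0.763 1.132 -3.302
vertex -1.81 0.477 -2.97
endloop
endfacet
facet normal 0.374 0.790 -0.485
outer loop
vertex -0.763 1.132 -3.302
vertex -1.41 1.323 -3.49
vertex -1.05 1.504 -2.917
endloop
endfacet
facet normal 0.498 -0.408 0.765
outer loop
vertex -0.763 1.132 -3.302
vertex -1.05 1.504 -2.917
vertex -1.81 0.477 -2.97
endloop
endfacet
facet normal 0.374 0.790 -0.485
outer loop
vertex -1.05 1.504 -2.917
vertex -1.41 1.323 -3.49
vertex -1.608 1.74 -2.963
endloop
endfacet
facet normal -0.079 0.007 0.997
outer loop
vertex -1.05 1.504 -2.917
vertex -1.608 1.74 -2.963
vertex -1.81 0.477 -2.97
endloop
endfacet
facet normal 0.374 0.790 -0.485
outer loop
vertex -1.608 1.74 -2.963
vertex -1.41 1.323 -3.49
vertex -2.017 1.662 -3.406
endloop
endfacet
facet normal -0.740 0.115 0.663
outer loop
vertex -1.608 1.74 -2.963
vertex -2.017 1.662 -3.406
vertex -1.81 0.477 -2.97
endloop
endfacet
facet normal 0.374 0.790 -0.487
outer loop
vertex -2.017 1.662 -3.406
vertex -1.41 1.323 -3.49
vertex -1.969 1.328 -3.911
endloop
endfacet
facet normal -0.986 -0.166 0.016
outer loop
vertex -2.017 1.662 -3.406
vertex -1.969 1.328 -3.911
vertex -1.81 0.477 -2.97
endloop
endfacet
facet normal 0.373 0.790 -0.486
outer loop
vertex -1.969 1.328 -3.911
vertex -1.41 1.323 -3.49
vertex -1.5 0.991 -4.099
endloop
endfacet
facet normal -0.632 -0.625 -0.458
outer loop
vertex -1.969 1.328 -3.911
vertex -1.5 0.991 -4.099
vertex -1.81 0.477 -2.97
endloop
endfacet
facet normal 0.375 0.790 -0.486
outer loop
vertex -1.5 0.991 -4.099
vertex -1.41 1.323 -3.49
vertex -0.963 0.903 -3.828
endloop
endfacet
facet normal 0.053 -0.914 -0.402
outer loop
vertex -1.5 0.991 -4.099
vertex -0.963 0.903 -3.828
vertex -1.81 0.477 -2.97
endloop
endfacet

endsolid


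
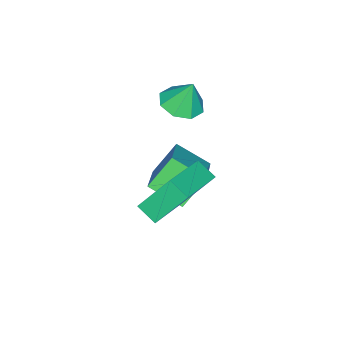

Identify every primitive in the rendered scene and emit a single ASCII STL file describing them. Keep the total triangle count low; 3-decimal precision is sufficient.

solid 
facet normal -0.933 -0.057 -0.355
outer loop
vertex 2.093 0.903 -0.793
vertex 2.207 1.602 -1.206
vertex 2.633 0.056 -2.077
endloop
endfacet
facet normal -0.138 -0.852 0.504
outer loop
vertex 4.593 0.178 -1.334
vertex 2.093 0.903 -0.793
vertex 2.633 0.056 -2.077
endloop
endfacet
facet normal -0.933 -0.058 -0.354
outer loop
vertex 2.633 0.056 -2.077
vertex 2.207 1.602 -1.206
vertex 2.747 0.756 -2.491
endloop
endfacet
facet normal 0.331 -0.520 -0.788
outer loop
vertex 2.747 0.756 -2.491
vertex 4.593 0.178 -1.334
vertex 2.633 0.056 -2.077
endloop
endfacet
facet normal -0.331 0.519 0.788
outer loop
vertex 2.093 0.903 -0.793
vertex 4.167 1.724 -0.463
vertex 2.207 1.602 -1.206
endloop
endfacet
facet normal -0.138 -0.853 0.503
outer loop
vertex 4.053 1.024 -0.049
vertex 2.093 0.903 -0.793
vertex 4.593 0.178 -1.334
endloop
endfacet
facet normal -0.331 0.520 0.788
outer loop
vertex 4.053 1.024 -0.049
vertex 4.167 1.724 -0.463
vertex 2.093 0.903 -0.793
endloop
endfacet
facet normal 0.138 0.853 -0.504
outer loop
vertex 2.207 1.602 -1.206
vertex 4.167 1.724 -0.463
vertex 2.747 0.756 -2.491
endloop
endfacet
facet normal 0.331 -0.519 -0.788
outer loop
vertex 4.707 0.877 -1.747
vertex 4.593 0.178 -1.334
vertex 2.747 0.756 -2.491
endloop
endfacet
facet normal 0.139 0.852 -0.504
outer loop
vertex 2.747 0.756 -2.491
vertex 4.167 1.724 -0.463
vertex 4.707 0.877 -1.747
endloop
endfacet
facet normal 0.933 0.057 0.355
outer loop
vertex 4.707 0.877 -1.747
vertex 4.053 1.024 -0.049
vertex 4.593 0.178 -1.334
endloop
endfacet
facet normal 0.933 0.058 0.354
outer loop
vertex 4.167 1.724 -0.463
vertex 4.053 1.024 -0.049
vertex 4.707 0.877 -1.747
endloop
endfacet
facet normal -0.781 -0.372 -0.501
outer loop
vertex 1.08 -1.36 -3.409
vertex 0.241 -0.947 -2.408
vertex 0.916 -0.167 -4.04
endloop
endfacet
facet normal 0.613 -0.302 -0.730
outer loop
vertex 2.579 0.627 -2.972
vertex 1.08 -1.36 -3.409
vertex 0.916 -0.167 -4.04
endloop
endfacet
facet normal -0.781 -0.373 -0.501
outer loop
vertex 0.916 -0.167 -4.04
vertex 0.241 -0.947 -2.408
vertex 0.076 0.247 -3.039
endloop
endfacet
facet normal -0.121 0.877 -0.464
outer loop
vertex 0.076 0.247 -3.039
vertex 2.579 0.627 -2.972
vertex 0.916 -0.167 -4.04
endloop
endfacet
facet normal 0.121 -0.878 0.464
outer loop
vertex 1.08 -1.36 -3.409
vertex 1.904 -0.153 -1.34
vertex 0.241 -0.947 -2.408
endloop
endfacet
facet normal 0.613 -0.301 -0.731
outer loop
vertex 2.744 -0.567 -2.341
vertex 1.08 -1.36 -3.409
vertex 2.579 0.627 -2.972
endloop
endfacet
facet normal 0.120 -0.878 0.464
outer loop
vertex 2.744 -0.567 -2.341
vertex 1.904 -0.153 -1.34
vertex 1.08 -1.36 -3.409
endloop
endfacet
facet normal -0.613 0.301 0.730
outer loop
vertex 0.241 -0.947 -2.408
vertex 1.904 -0.153 -1.34
vertex 0.076 0.247 -3.039
endloop
endfacet
facet normal -0.121 0.878 -0.463
outer loop
vertex 1.74 1.04 -1.971
vertex 2.579 0.627 -2.972
vertex 0.076 0.247 -3.039
endloop
endfacet
facet normal -0.613 0.302 0.730
outer loop
vertex 0.076 0.247 -3.039
vertex 1.904 -0.153 -1.34
vertex 1.74 1.04 -1.971
endloop
endfacet
facet normal 0.781 0.373 0.501
outer loop
vertex 1.74 1.04 -1.971
vertex 2.744 -0.567 -2.341
vertex 2.579 0.627 -2.972
endloop
endfacet
facet normal 0.781 0.373 0.501
outer loop
vertex 1.904 -0.153 -1.34
vertex 2.744 -0.567 -2.341
vertex 1.74 1.04 -1.971
endloop
endfacet
facet normal 0.056 -0.334 -0.941
outer loop
vertex 1.16 -1.017 0.37
vertex 0.513 -0.603 0.184
vertex 1.289 -0.458 0.179
endloop
endfacet
facet normal 0.796 0.023 0.605
outer loop
vertex 1.16 -1.017 0.37
vertex 1.289 -0.458 0.179
vertex 0.447 -0.217 1.276
endloop
endfacet
facet normal 0.056 -0.333 -0.941
outer loop
vertex 1.289 -0.458 0.179
vertex 0.513 -0.603 0.184
vertex 0.964 0.016 -0.008
endloop
endfacet
facet normal 0.682 0.620 0.387
outer loop
vertex 1.289 -0.458 0.179
vertex 0.964 0.016 -0.008
vertex 0.447 -0.217 1.276
endloop
endfacet
facet normal 0.057 -0.333 -0.941
outer loop
vertex 0.964 0.016 -0.008
vertex 0.513 -0.603 0.184
vertex 0.374 0.127 -0.083
endloop
endfacet
facet normal 0.151 0.960 0.235
outer loop
vertex 0.964 0.016 -0.008
vertex 0.374 0.127 -0.083
vertex 0.447 -0.217 1.276
endloop
endfacet
facet normal 0.056 -0.333 -0.941
outer loop
vertex 0.374 0.127 -0.083
vertex 0.513 -0.603 0.184
vertex -0.134 -0.19 -0.001
endloop
endfacet
facet normal -0.486 0.841 0.239
outer loop
vertex 0.374 0.127 -0.083
vertex -0.134 -0.19 -0.001
vertex 0.447 -0.217 1.276
endloop
endfacet
facet normal 0.057 -0.333 -0.941
outer loop
vertex -0.134 -0.19 -0.001
vertex 0.513 -0.603 0.184
vertex -0.264 -0.749 0.189
endloop
endfacet
facet normal -0.855 0.334 0.396
outer loop
vertex -0.134 -0.19 -0.001
vertex -0.264 -0.749 0.189
vertex 0.447 -0.217 1.276
endloop
endfacet
facet normal 0.056 -0.333 -0.941
outer loop
vertex -0.264 -0.749 0.189
vertex 0.513 -0.603 0.184
vertex 0.062 -1.223 0.376
endloop
endfacet
facet normal -0.741 -0.267 0.616
outer loop
vertex -0.264 -0.749 0.189
vertex 0.062 -1.223 0.376
vertex 0.447 -0.217 1.276
endloop
endfacet
facet normal 0.057 -0.333 -0.941
outer loop
vertex 0.062 -1.223 0.376
vertex 0.513 -0.603 0.184
vertex 0.651 -1.334 0.451
endloop
endfacet
facet normal -0.212 -0.605 0.767
outer loop
vertex 0.062 -1.223 0.376
vertex 0.651 -1.334 0.451
vertex 0.447 -0.217 1.276
endloop
endfacet
facet normal 0.058 -0.333 -0.941
outer loop
vertex 0.651 -1.334 0.451
vertex 0.513 -0.603 0.184
vertex 1.16 -1.017 0.37
endloop
endfacet
facet normal 0.424 -0.486 0.764
outer loop
vertex 0.651 -1.334 0.451
vertex 1.16 -1.017 0.37
vertex 0.447 -0.217 1.276
endloop
endfacet

endsolid


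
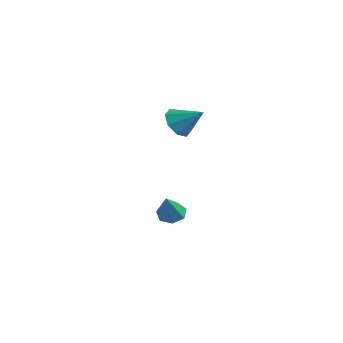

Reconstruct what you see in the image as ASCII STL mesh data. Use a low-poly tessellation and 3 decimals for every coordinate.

solid 
facet normal -0.389 0.475 -0.789
outer loop
vertex -1.74 -0.451 -4.035
vertex -2.258 -0.113 -3.576
vertex -1.556 0.135 -3.773
endloop
endfacet
facet normal 0.960 -0.228 -0.163
outer loop
vertex -1.74 -0.451 -4.035
vertex -1.556 0.135 -3.773
vertex -1.542 -0.987 -2.124
endloop
endfacet
facet normal -0.389 0.474 -0.790
outer loop
vertex -1.556 0.135 -3.773
vertex -2.258 -0.113 -3.576
vertex -1.901 0.535 -3.363
endloop
endfacet
facet normal 0.851 0.437 0.290
outer loop
vertex -1.556 0.135 -3.773
vertex -1.901 0.535 -3.363
vertex -1.542 -0.987 -2.124
endloop
endfacet
facet normal -0.390 0.474 -0.789
outer loop
vertex -1.901 0.535 -3.363
vertex -2.258 -0.113 -3.576
vertex -2.515 0.446 -3.113
endloop
endfacet
facet normal 0.205 0.647 0.735
outer loop
vertex -1.901 0.535 -3.363
vertex -2.515 0.446 -3.113
vertex -1.542 -0.987 -2.124
endloop
endfacet
facet normal -0.389 0.475 -0.789
outer loop
vertex -2.515 0.446 -3.113
vertex -2.258 -0.113 -3.576
vertex -2.935 -0.064 -3.213
endloop
endfacet
facet normal -0.493 0.242 0.836
outer loop
vertex -2.515 0.446 -3.113
vertex -2.935 -0.064 -3.213
vertex -1.542 -0.987 -2.124
endloop
endfacet
facet normal -0.389 0.475 -0.789
outer loop
vertex -2.935 -0.064 -3.213
vertex -2.258 -0.113 -3.576
vertex -2.846 -0.611 -3.586
endloop
endfacet
facet normal -0.716 -0.469 0.517
outer loop
vertex -2.935 -0.064 -3.213
vertex -2.846 -0.611 -3.586
vertex -1.542 -0.987 -2.124
endloop
endfacet
facet normal -0.389 0.475 -0.789
outer loop
vertex -2.846 -0.611 -3.586
vertex -2.258 -0.113 -3.576
vertex -2.314 -0.783 -3.952
endloop
endfacet
facet normal -0.296 -0.955 0.018
outer loop
vertex -2.846 -0.611 -3.586
vertex -2.314 -0.783 -3.952
vertex -1.542 -0.987 -2.124
endloop
endfacet
facet normal -0.389 0.475 -0.789
outer loop
vertex -2.314 -0.783 -3.952
vertex -2.258 -0.113 -3.576
vertex -1.74 -0.451 -4.035
endloop
endfacet
facet normal 0.449 -0.847 -0.284
outer loop
vertex -2.314 -0.783 -3.952
vertex -1.74 -0.451 -4.035
vertex -1.542 -0.987 -2.124
endloop
endfacet
facet normal -0.731 -0.388 -0.561
outer loop
vertex -0.227 -0.749 2.366
vertex -0.765 -0.841 3.131
vertex -0.631 -0.167 2.49
endloop
endfacet
facet normal 0.689 0.573 -0.444
outer loop
vertex -0.227 -0.749 2.366
vertex -0.631 -0.167 2.49
vertex 0.405 -0.219 4.029
endloop
endfacet
facet normal -0.731 -0.388 -0.561
outer loop
vertex -0.631 -0.167 2.49
vertex -0.765 -0.841 3.131
vertex -1.114 0.021 2.989
endloop
endfacet
facet normal 0.241 0.962 -0.129
outer loop
vertex -0.631 -0.167 2.49
vertex -1.114 0.021 2.989
vertex 0.405 -0.219 4.029
endloop
endfacet
facet normal -0.731 -0.388 -0.561
outer loop
vertex -1.114 0.021 2.989
vertex -0.765 -0.841 3.131
vertex -1.392 -0.297 3.572
endloop
endfacet
facet normal -0.146 0.896 0.419
outer loop
vertex -1.114 0.021 2.989
vertex -1.392 -0.297 3.572
vertex 0.405 -0.219 4.029
endloop
endfacet
facet normal -0.731 -0.388 -0.561
outer loop
vertex -1.392 -0.297 3.572
vertex -0.765 -0.841 3.131
vertex -1.303 -0.933 3.896
endloop
endfacet
facet normal -0.241 0.414 0.878
outer loop
vertex -1.392 -0.297 3.572
vertex -1.303 -0.933 3.896
vertex 0.405 -0.219 4.029
endloop
endfacet
facet normal -0.731 -0.389 -0.561
outer loop
vertex -1.303 -0.933 3.896
vertex -0.765 -0.841 3.131
vertex -0.899 -1.515 3.773
endloop
endfacet
facet normal 0.008 -0.201 0.979
outer loop
vertex -1.303 -0.933 3.896
vertex -0.899 -1.515 3.773
vertex 0.405 -0.219 4.029
endloop
endfacet
facet normal -0.731 -0.389 -0.561
outer loop
vertex -0.899 -1.515 3.773
vertex -0.765 -0.841 3.131
vertex -0.416 -1.702 3.273
endloop
endfacet
facet normal 0.458 -0.592 0.664
outer loop
vertex -0.899 -1.515 3.773
vertex -0.416 -1.702 3.273
vertex 0.405 -0.219 4.029
endloop
endfacet
facet normal -0.731 -0.389 -0.561
outer loop
vertex -0.416 -1.702 3.273
vertex -0.765 -0.841 3.131
vertex -0.138 -1.385 2.691
endloop
endfacet
facet normal 0.843 -0.526 0.116
outer loop
vertex -0.416 -1.702 3.273
vertex -0.138 -1.385 2.691
vertex 0.405 -0.219 4.029
endloop
endfacet
facet normal -0.731 -0.389 -0.561
outer loop
vertex -0.138 -1.385 2.691
vertex -0.765 -0.841 3.131
vertex -0.227 -0.749 2.366
endloop
endfacet
facet normal 0.938 -0.044 -0.343
outer loop
vertex -0.138 -1.385 2.691
vertex -0.227 -0.749 2.366
vertex 0.405 -0.219 4.029
endloop
endfacet

endsolid


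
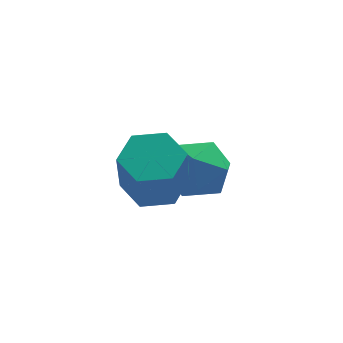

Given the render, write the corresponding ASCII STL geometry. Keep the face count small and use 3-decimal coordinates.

solid 
facet normal -0.120 0.145 0.982
outer loop
vertex -1.782 2.185 1.152
vertex -1.382 1.076 1.364
vertex -0.611 1.993 1.323
endloop
endfacet
facet normal 0.029 0.759 0.650
outer loop
vertex -1.782 2.185 1.152
vertex -0.611 1.993 1.323
vertex -0.976 2.744 0.463
endloop
endfacet
facet normal -0.471 0.869 0.154
outer loop
vertex -1.782 2.185 1.152
vertex -0.976 2.744 0.463
vertex -1.971 2.292 -0.027
endloop
endfacet
facet normal -0.929 0.323 0.178
outer loop
vertex -1.782 2.185 1.152
vertex -1.971 2.292 -0.027
vertex -2.223 1.26 0.53
endloop
endfacet
facet normal -0.712 -0.125 0.691
outer loop
vertex -1.782 2.185 1.152
vertex -2.223 1.26 0.53
vertex -1.382 1.076 1.364
endloop
endfacet
facet normal 0.657 0.684 0.318
outer loop
vertex -0.976 2.744 0.463
vertex -0.611 1.993 1.323
vertex -0.077 1.98 0.25
endloop
endfacet
facet normal 0.415 -0.310 0.855
outer loop
vertex -0.611 1.993 1.323
vertex -1.382 1.076 1.364
vertex -0.329 0.948 0.807
endloop
endfacet
facet normal -0.544 -0.747 0.383
outer loop
vertex -1.382 1.076 1.364
vertex -2.223 1.26 0.53
vertex -1.324 0.496 0.317
endloop
endfacet
facet normal -0.895 -0.022 -0.445
outer loop
vertex -2.223 1.26 0.53
vertex -1.971 2.292 -0.027
vertex -1.689 1.247 -0.543
endloop
endfacet
facet normal -0.152 0.861 -0.485
outer loop
vertex -1.971 2.292 -0.027
vertex -0.976 2.744 0.463
vertex -0.918 2.164 -0.584
endloop
endfacet
facet normal 0.929 -0.323 -0.178
outer loop
vertex -0.518 1.055 -0.372
vertex -0.077 1.98 0.25
vertex -0.329 0.948 0.807
endloop
endfacet
facet normal 0.471 -0.869 -0.154
outer loop
vertex -0.518 1.055 -0.372
vertex -0.329 0.948 0.807
vertex -1.324 0.496 0.317
endloop
endfacet
facet normal -0.029 -0.759 -0.650
outer loop
vertex -0.518 1.055 -0.372
vertex -1.324 0.496 0.317
vertex -1.689 1.247 -0.543
endloop
endfacet
facet normal 0.120 -0.145 -0.982
outer loop
vertex -0.518 1.055 -0.372
vertex -1.689 1.247 -0.543
vertex -0.918 2.164 -0.584
endloop
endfacet
facet normal 0.712 0.125 -0.691
outer loop
vertex -0.518 1.055 -0.372
vertex -0.918 2.164 -0.584
vertex -0.077 1.98 0.25
endloop
endfacet
facet normal 0.895 0.022 0.445
outer loop
vertex -0.329 0.948 0.807
vertex -0.077 1.98 0.25
vertex -0.611 1.993 1.323
endloop
endfacet
facet normal 0.152 -0.861 0.485
outer loop
vertex -1.324 0.496 0.317
vertex -0.329 0.948 0.807
vertex -1.382 1.076 1.364
endloop
endfacet
facet normal -0.657 -0.684 -0.318
outer loop
vertex -1.689 1.247 -0.543
vertex -1.324 0.496 0.317
vertex -2.223 1.26 0.53
endloop
endfacet
facet normal -0.415 0.310 -0.855
outer loop
vertex -0.918 2.164 -0.584
vertex -1.689 1.247 -0.543
vertex -1.971 2.292 -0.027
endloop
endfacet
facet normal 0.544 0.747 -0.383
outer loop
vertex -0.077 1.98 0.25
vertex -0.918 2.164 -0.584
vertex -0.976 2.744 0.463
endloop
endfacet
facet normal 0.083 0.397 -0.914
outer loop
vertex -2.243 0.172 2.189
vertex -2.776 -0.607 1.802
vertex -3.259 0.232 2.123
endloop
endfacet
facet normal 0.028 0.916 0.400
outer loop
vertex -2.243 0.172 2.189
vertex -3.259 0.232 2.123
vertex -2.412 -0.634 4.045
endloop
endfacet
facet normal 0.028 0.916 0.400
outer loop
vertex -2.412 -0.634 4.045
vertex -3.259 0.232 2.123
vertex -3.428 -0.574 3.978
endloop
endfacet
facet normal -0.084 -0.397 0.914
outer loop
vertex -2.412 -0.634 4.045
vertex -3.428 -0.574 3.978
vertex -2.944 -1.413 3.658
endloop
endfacet
facet normal 0.083 0.397 -0.914
outer loop
vertex -3.259 0.232 2.123
vertex -2.776 -0.607 1.802
vertex -3.792 -0.547 1.736
endloop
endfacet
facet normal -0.849 0.509 0.144
outer loop
vertex -3.259 0.232 2.123
vertex -3.792 -0.547 1.736
vertex -3.428 -0.574 3.978
endloop
endfacet
facet normal -0.849 0.509 0.144
outer loop
vertex -3.428 -0.574 3.978
vertex -3.792 -0.547 1.736
vertex -3.961 -1.353 3.591
endloop
endfacet
facet normal -0.084 -0.397 0.914
outer loop
vertex -3.428 -0.574 3.978
vertex -3.961 -1.353 3.591
vertex -2.944 -1.413 3.658
endloop
endfacet
facet normal 0.083 0.397 -0.914
outer loop
vertex -3.792 -0.547 1.736
vertex -2.776 -0.607 1.802
vertex -3.308 -1.386 1.415
endloop
endfacet
facet normal -0.876 -0.407 -0.257
outer loop
vertex -3.792 -0.547 1.736
vertex -3.308 -1.386 1.415
vertex -3.961 -1.353 3.591
endloop
endfacet
facet normal -0.876 -0.408 -0.257
outer loop
vertex -3.961 -1.353 3.591
vertex -3.308 -1.386 1.415
vertex -3.477 -2.192 3.271
endloop
endfacet
facet normal -0.084 -0.397 0.914
outer loop
vertex -3.961 -1.353 3.591
vertex -3.477 -2.192 3.271
vertex -2.944 -1.413 3.658
endloop
endfacet
facet normal 0.084 0.397 -0.914
outer loop
vertex -3.308 -1.386 1.415
vertex -2.776 -0.607 1.802
vertex -2.292 -1.446 1.482
endloop
endfacet
facet normal -0.028 -0.916 -0.400
outer loop
vertex -3.308 -1.386 1.415
vertex -2.292 -1.446 1.482
vertex -3.477 -2.192 3.271
endloop
endfacet
facet normal -0.028 -0.916 -0.401
outer loop
vertex -3.477 -2.192 3.271
vertex -2.292 -1.446 1.482
vertex -2.461 -2.252 3.337
endloop
endfacet
facet normal -0.083 -0.397 0.914
outer loop
vertex -3.477 -2.192 3.271
vertex -2.461 -2.252 3.337
vertex -2.944 -1.413 3.658
endloop
endfacet
facet normal 0.084 0.397 -0.914
outer loop
vertex -2.292 -1.446 1.482
vertex -2.776 -0.607 1.802
vertex -1.759 -0.667 1.869
endloop
endfacet
facet normal 0.849 -0.509 -0.144
outer loop
vertex -2.292 -1.446 1.482
vertex -1.759 -0.667 1.869
vertex -2.461 -2.252 3.337
endloop
endfacet
facet normal 0.849 -0.509 -0.144
outer loop
vertex -2.461 -2.252 3.337
vertex -1.759 -0.667 1.869
vertex -1.928 -1.473 3.724
endloop
endfacet
facet normal -0.083 -0.397 0.914
outer loop
vertex -2.461 -2.252 3.337
vertex -1.928 -1.473 3.724
vertex -2.944 -1.413 3.658
endloop
endfacet
facet normal 0.084 0.397 -0.914
outer loop
vertex -1.759 -0.667 1.869
vertex -2.776 -0.607 1.802
vertex -2.243 0.172 2.189
endloop
endfacet
facet normal 0.876 0.408 0.257
outer loop
vertex -1.759 -0.667 1.869
vertex -2.243 0.172 2.189
vertex -1.928 -1.473 3.724
endloop
endfacet
facet normal 0.876 0.407 0.257
outer loop
vertex -1.928 -1.473 3.724
vertex -2.243 0.172 2.189
vertex -2.412 -0.634 4.045
endloop
endfacet
facet normal -0.083 -0.397 0.914
outer loop
vertex -1.928 -1.473 3.724
vertex -2.412 -0.634 4.045
vertex -2.944 -1.413 3.658
endloop
endfacet

endsolid


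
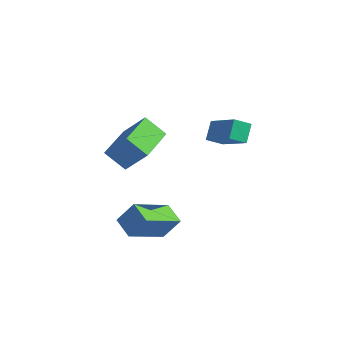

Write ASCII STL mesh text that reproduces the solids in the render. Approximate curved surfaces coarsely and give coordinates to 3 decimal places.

solid 
facet normal -0.878 0.356 0.319
outer loop
vertex -2.211 -1.796 -2.605
vertex -1.864 0.022 -3.679
vertex -2.741 -2.255 -3.553
endloop
endfacet
facet normal -0.162 -0.849 0.502
outer loop
vertex -1.836 -2.622 -3.881
vertex -2.211 -1.796 -2.605
vertex -2.741 -2.255 -3.553
endloop
endfacet
facet normal -0.879 0.356 0.318
outer loop
vertex -2.741 -2.255 -3.553
vertex -1.864 0.022 -3.679
vertex -2.394 -0.437 -4.628
endloop
endfacet
facet normal -0.449 -0.390 -0.804
outer loop
vertex -2.394 -0.437 -4.628
vertex -1.836 -2.622 -3.881
vertex -2.741 -2.255 -3.553
endloop
endfacet
facet normal 0.449 0.389 0.804
outer loop
vertex -2.211 -1.796 -2.605
vertex -0.959 -0.345 -4.007
vertex -1.864 0.022 -3.679
endloop
endfacet
facet normal -0.163 -0.849 0.502
outer loop
vertex -1.306 -2.163 -2.932
vertex -2.211 -1.796 -2.605
vertex -1.836 -2.622 -3.881
endloop
endfacet
facet normal 0.449 0.390 0.804
outer loop
vertex -1.306 -2.163 -2.932
vertex -0.959 -0.345 -4.007
vertex -2.211 -1.796 -2.605
endloop
endfacet
facet normal 0.163 0.850 -0.502
outer loop
vertex -1.864 0.022 -3.679
vertex -0.959 -0.345 -4.007
vertex -2.394 -0.437 -4.628
endloop
endfacet
facet normal -0.449 -0.390 -0.804
outer loop
vertex -1.489 -0.804 -4.955
vertex -1.836 -2.622 -3.881
vertex -2.394 -0.437 -4.628
endloop
endfacet
facet normal 0.163 0.849 -0.502
outer loop
vertex -2.394 -0.437 -4.628
vertex -0.959 -0.345 -4.007
vertex -1.489 -0.804 -4.955
endloop
endfacet
facet normal 0.879 -0.356 -0.319
outer loop
vertex -1.489 -0.804 -4.955
vertex -1.306 -2.163 -2.932
vertex -1.836 -2.622 -3.881
endloop
endfacet
facet normal 0.878 -0.356 -0.319
outer loop
vertex -0.959 -0.345 -4.007
vertex -1.306 -2.163 -2.932
vertex -1.489 -0.804 -4.955
endloop
endfacet
facet normal -0.554 -0.675 0.487
outer loop
vertex -0.851 3.163 0.258
vertex -2.378 3.655 -0.796
vertex -0.607 2.478 -0.414
endloop
endfacet
facet normal 0.796 -0.255 0.549
outer loop
vertex -0.142 3.045 -0.824
vertex -0.851 3.163 0.258
vertex -0.607 2.478 -0.414
endloop
endfacet
facet normal -0.554 -0.675 0.487
outer loop
vertex -0.607 2.478 -0.414
vertex -2.378 3.655 -0.796
vertex -2.135 2.97 -1.469
endloop
endfacet
facet normal 0.246 -0.692 -0.679
outer loop
vertex -2.135 2.97 -1.469
vertex -0.142 3.045 -0.824
vertex -0.607 2.478 -0.414
endloop
endfacet
facet normal -0.245 0.692 0.679
outer loop
vertex -0.851 3.163 0.258
vertex -1.913 4.222 -1.206
vertex -2.378 3.655 -0.796
endloop
endfacet
facet normal 0.795 -0.257 0.549
outer loop
vertex -0.385 3.73 -0.151
vertex -0.851 3.163 0.258
vertex -0.142 3.045 -0.824
endloop
endfacet
facet normal -0.246 0.692 0.679
outer loop
vertex -0.385 3.73 -0.151
vertex -1.913 4.222 -1.206
vertex -0.851 3.163 0.258
endloop
endfacet
facet normal -0.796 0.256 -0.548
outer loop
vertex -2.378 3.655 -0.796
vertex -1.913 4.222 -1.206
vertex -2.135 2.97 -1.469
endloop
endfacet
facet normal 0.246 -0.692 -0.679
outer loop
vertex -1.669 3.537 -1.878
vertex -0.142 3.045 -0.824
vertex -2.135 2.97 -1.469
endloop
endfacet
facet normal -0.795 0.256 -0.550
outer loop
vertex -2.135 2.97 -1.469
vertex -1.913 4.222 -1.206
vertex -1.669 3.537 -1.878
endloop
endfacet
facet normal 0.554 0.675 -0.487
outer loop
vertex -1.669 3.537 -1.878
vertex -0.385 3.73 -0.151
vertex -0.142 3.045 -0.824
endloop
endfacet
facet normal 0.554 0.675 -0.487
outer loop
vertex -1.913 4.222 -1.206
vertex -0.385 3.73 -0.151
vertex -1.669 3.537 -1.878
endloop
endfacet
facet normal -0.740 -0.200 0.642
outer loop
vertex -2.568 -1.772 1.22
vertex -2.988 -0.013 1.284
vertex -3.546 -1.963 0.033
endloop
endfacet
facet normal 0.232 -0.972 -0.035
outer loop
vertex -2.672 -1.727 -0.724
vertex -2.568 -1.772 1.22
vertex -3.546 -1.963 0.033
endloop
endfacet
facet normal -0.740 -0.200 0.642
outer loop
vertex -3.546 -1.963 0.033
vertex -2.988 -0.013 1.284
vertex -3.966 -0.204 0.097
endloop
endfacet
facet normal -0.631 -0.123 -0.766
outer loop
vertex -3.966 -0.204 0.097
vertex -2.672 -1.727 -0.724
vertex -3.546 -1.963 0.033
endloop
endfacet
facet normal 0.631 0.123 0.766
outer loop
vertex -2.568 -1.772 1.22
vertex -2.114 0.223 0.527
vertex -2.988 -0.013 1.284
endloop
endfacet
facet normal 0.232 -0.972 -0.035
outer loop
vertex -1.694 -1.536 0.463
vertex -2.568 -1.772 1.22
vertex -2.672 -1.727 -0.724
endloop
endfacet
facet normal 0.631 0.123 0.766
outer loop
vertex -1.694 -1.536 0.463
vertex -2.114 0.223 0.527
vertex -2.568 -1.772 1.22
endloop
endfacet
facet normal -0.232 0.972 0.035
outer loop
vertex -2.988 -0.013 1.284
vertex -2.114 0.223 0.527
vertex -3.966 -0.204 0.097
endloop
endfacet
facet normal -0.631 -0.123 -0.766
outer loop
vertex -3.092 0.032 -0.66
vertex -2.672 -1.727 -0.724
vertex -3.966 -0.204 0.097
endloop
endfacet
facet normal -0.232 0.972 0.035
outer loop
vertex -3.966 -0.204 0.097
vertex -2.114 0.223 0.527
vertex -3.092 0.032 -0.66
endloop
endfacet
facet normal 0.740 0.200 -0.642
outer loop
vertex -3.092 0.032 -0.66
vertex -1.694 -1.536 0.463
vertex -2.672 -1.727 -0.724
endloop
endfacet
facet normal 0.740 0.200 -0.642
outer loop
vertex -2.114 0.223 0.527
vertex -1.694 -1.536 0.463
vertex -3.092 0.032 -0.66
endloop
endfacet

endsolid
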